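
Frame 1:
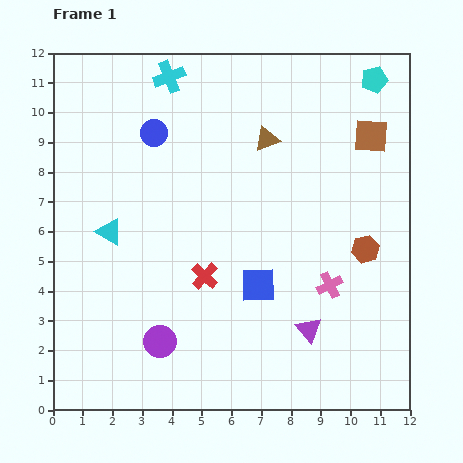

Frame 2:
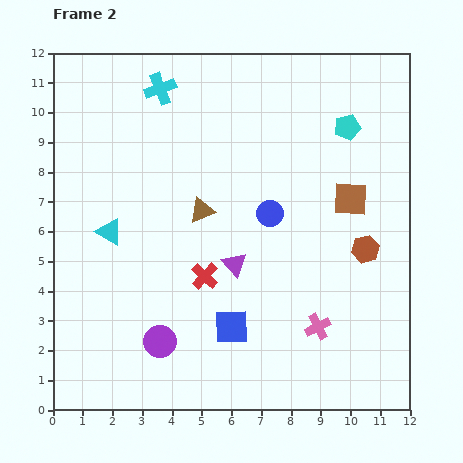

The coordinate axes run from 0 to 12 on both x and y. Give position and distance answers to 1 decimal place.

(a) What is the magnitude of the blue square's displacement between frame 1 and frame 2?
1.7

The blue square moved from (6.9, 4.2) to (6.0, 2.8), a distance of √(0.9² + 1.4²) ≈ 1.7.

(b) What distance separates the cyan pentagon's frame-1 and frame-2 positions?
1.8

The cyan pentagon moved from (10.8, 11.1) to (9.9, 9.5), a distance of √(0.9² + 1.6²) ≈ 1.8.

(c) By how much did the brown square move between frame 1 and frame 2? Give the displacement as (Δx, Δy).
(-0.7, -2.1)

The brown square was at (10.7, 9.2) in frame 1 and (10.0, 7.1) in frame 2.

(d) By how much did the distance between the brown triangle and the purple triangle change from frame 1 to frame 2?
-4.5

Distance in frame 1: 6.6. Distance in frame 2: 2.1.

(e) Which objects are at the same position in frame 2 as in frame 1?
the cyan triangle, the purple circle, the brown hexagon, the red cross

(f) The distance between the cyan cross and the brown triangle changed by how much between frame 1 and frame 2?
+0.4

Distance in frame 1: 3.9. Distance in frame 2: 4.3.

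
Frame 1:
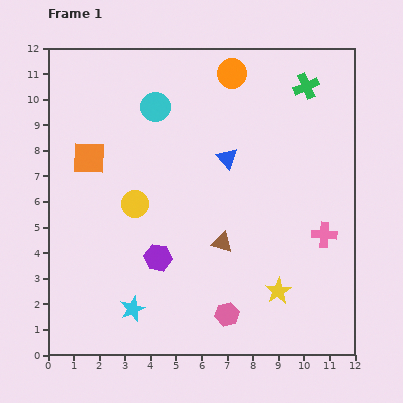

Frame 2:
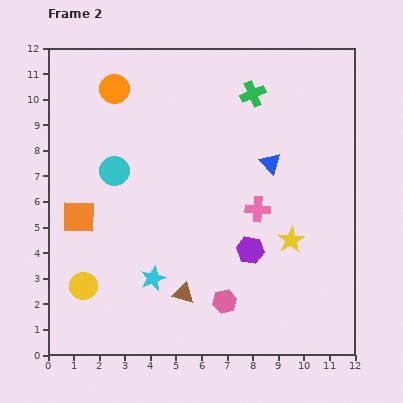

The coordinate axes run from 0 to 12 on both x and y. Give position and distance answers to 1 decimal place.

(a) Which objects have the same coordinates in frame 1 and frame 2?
none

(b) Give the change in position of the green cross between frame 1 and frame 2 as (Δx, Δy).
(-2.1, -0.3)

The green cross was at (10.1, 10.5) in frame 1 and (8.0, 10.2) in frame 2.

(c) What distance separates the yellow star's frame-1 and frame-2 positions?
2.1

The yellow star moved from (9.0, 2.5) to (9.5, 4.5), a distance of √(0.5² + 2.0²) ≈ 2.1.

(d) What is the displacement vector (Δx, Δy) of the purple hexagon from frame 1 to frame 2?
(3.6, 0.3)

The purple hexagon was at (4.3, 3.8) in frame 1 and (7.9, 4.1) in frame 2.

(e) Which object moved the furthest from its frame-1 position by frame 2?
the orange circle

(moved 4.6; next 3.8)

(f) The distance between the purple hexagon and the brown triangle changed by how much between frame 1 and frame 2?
+0.5

Distance in frame 1: 2.6. Distance in frame 2: 3.1.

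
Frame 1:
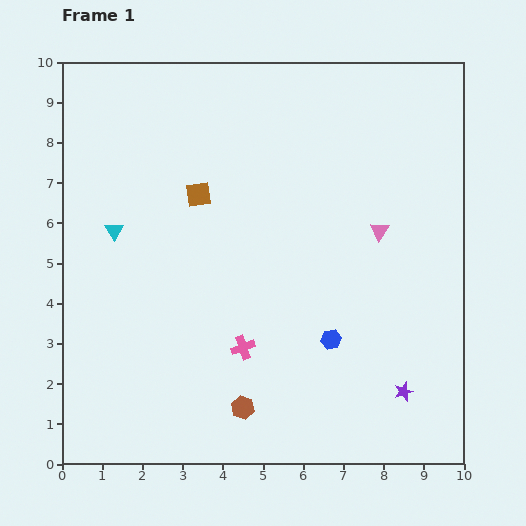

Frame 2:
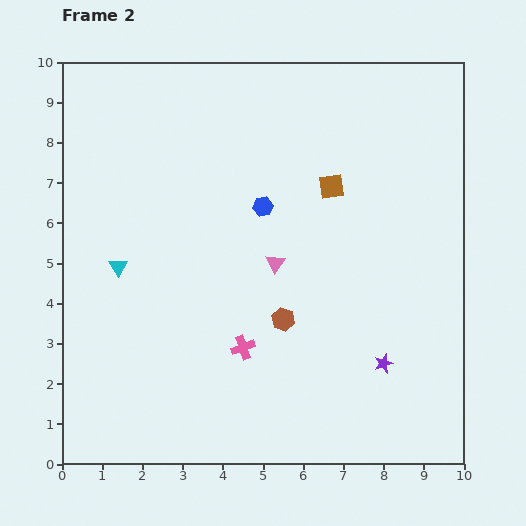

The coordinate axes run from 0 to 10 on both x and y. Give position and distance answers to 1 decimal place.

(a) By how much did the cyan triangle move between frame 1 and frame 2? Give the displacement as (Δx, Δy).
(0.1, -0.9)

The cyan triangle was at (1.3, 5.8) in frame 1 and (1.4, 4.9) in frame 2.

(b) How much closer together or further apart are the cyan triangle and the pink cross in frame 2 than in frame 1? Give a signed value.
-0.6

Distance in frame 1: 4.3. Distance in frame 2: 3.7.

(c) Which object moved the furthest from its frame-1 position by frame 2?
the blue hexagon

(moved 3.7; next 3.3)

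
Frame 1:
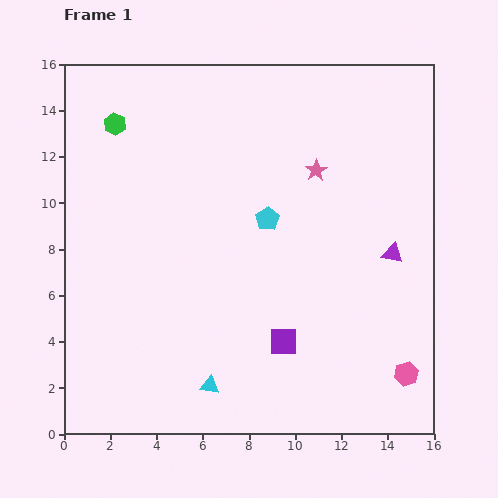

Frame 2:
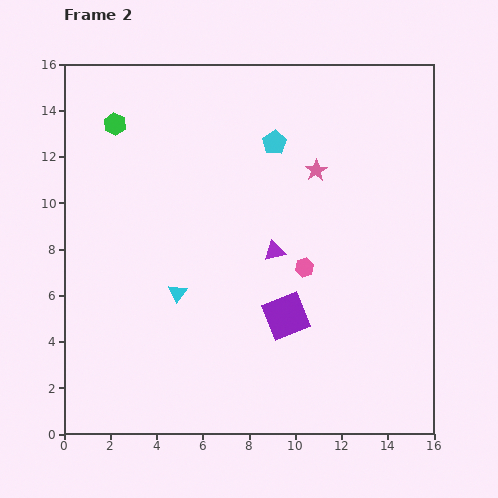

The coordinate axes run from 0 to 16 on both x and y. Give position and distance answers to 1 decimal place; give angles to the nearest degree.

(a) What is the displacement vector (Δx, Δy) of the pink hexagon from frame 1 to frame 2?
(-4.4, 4.6)

The pink hexagon was at (14.8, 2.6) in frame 1 and (10.4, 7.2) in frame 2.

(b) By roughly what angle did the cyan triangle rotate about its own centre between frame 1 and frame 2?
55° clockwise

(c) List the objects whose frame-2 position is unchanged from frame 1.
the green hexagon, the pink star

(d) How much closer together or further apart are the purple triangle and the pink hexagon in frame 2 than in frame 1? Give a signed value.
-3.7

Distance in frame 1: 5.2. Distance in frame 2: 1.5.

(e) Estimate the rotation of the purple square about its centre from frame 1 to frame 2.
22° counter-clockwise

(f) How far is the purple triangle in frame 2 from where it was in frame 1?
5.1

The purple triangle moved from (14.2, 7.8) to (9.1, 7.9), a distance of √(5.1² + 0.1²) ≈ 5.1.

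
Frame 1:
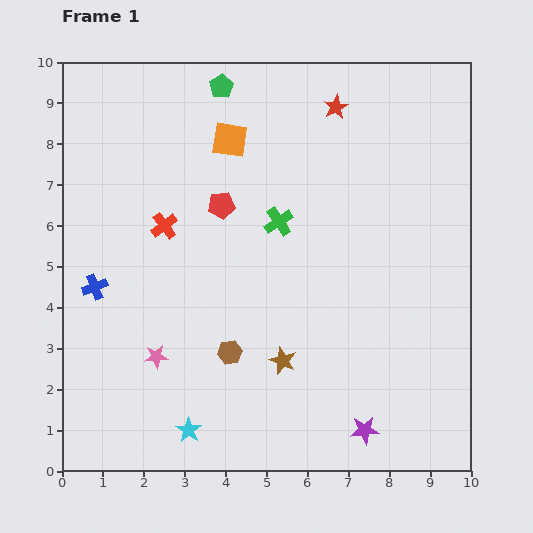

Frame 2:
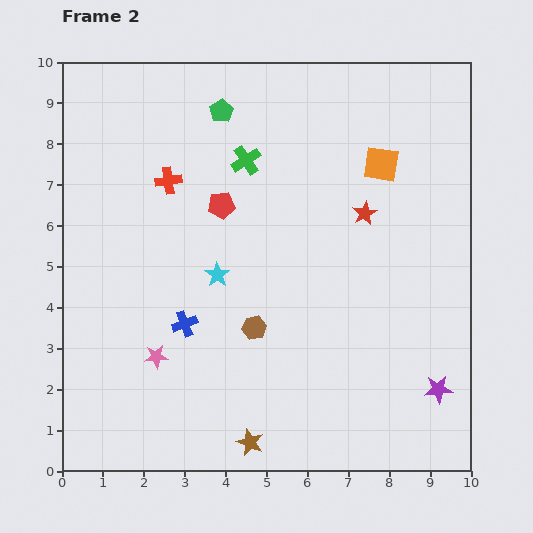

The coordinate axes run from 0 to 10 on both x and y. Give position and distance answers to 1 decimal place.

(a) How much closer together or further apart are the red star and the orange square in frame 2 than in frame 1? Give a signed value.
-1.4

Distance in frame 1: 2.7. Distance in frame 2: 1.3.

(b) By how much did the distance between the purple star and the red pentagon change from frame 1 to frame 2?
+0.5

Distance in frame 1: 6.5. Distance in frame 2: 7.0.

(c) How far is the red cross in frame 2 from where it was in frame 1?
1.1

The red cross moved from (2.5, 6.0) to (2.6, 7.1), a distance of √(0.1² + 1.1²) ≈ 1.1.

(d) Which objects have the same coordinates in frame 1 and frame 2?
the red pentagon, the pink star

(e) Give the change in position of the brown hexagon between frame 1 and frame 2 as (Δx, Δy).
(0.6, 0.6)

The brown hexagon was at (4.1, 2.9) in frame 1 and (4.7, 3.5) in frame 2.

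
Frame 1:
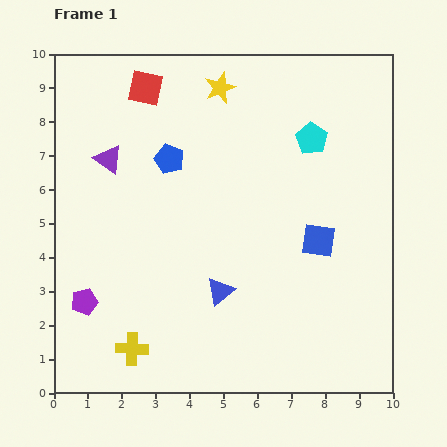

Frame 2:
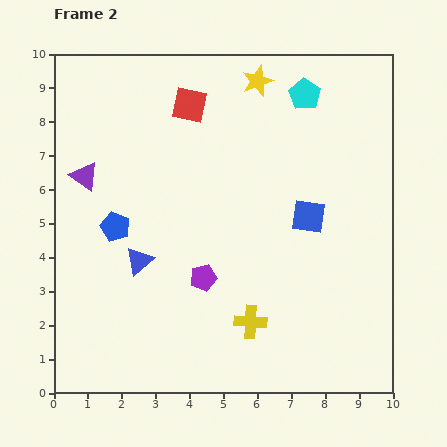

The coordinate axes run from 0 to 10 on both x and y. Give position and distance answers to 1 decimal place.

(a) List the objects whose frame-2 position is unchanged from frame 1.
none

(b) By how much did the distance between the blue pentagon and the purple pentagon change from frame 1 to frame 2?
-1.9

Distance in frame 1: 4.9. Distance in frame 2: 3.0.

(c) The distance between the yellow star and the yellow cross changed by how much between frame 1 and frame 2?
-1.0

Distance in frame 1: 8.1. Distance in frame 2: 7.1.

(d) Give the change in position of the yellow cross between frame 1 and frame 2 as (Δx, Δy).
(3.5, 0.8)

The yellow cross was at (2.3, 1.3) in frame 1 and (5.8, 2.1) in frame 2.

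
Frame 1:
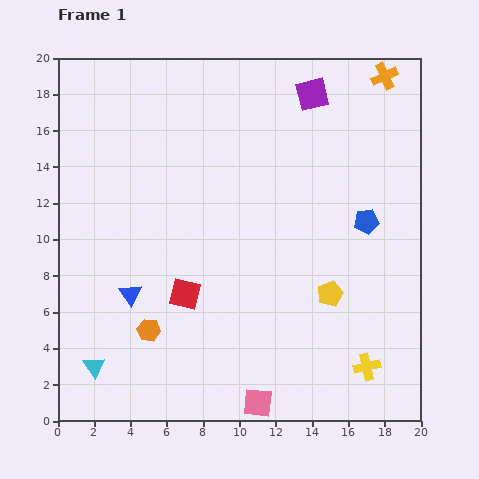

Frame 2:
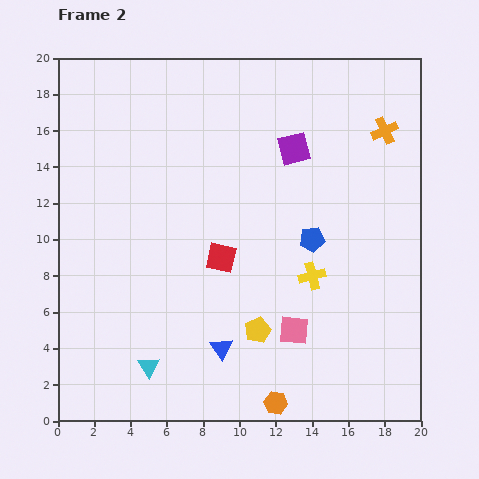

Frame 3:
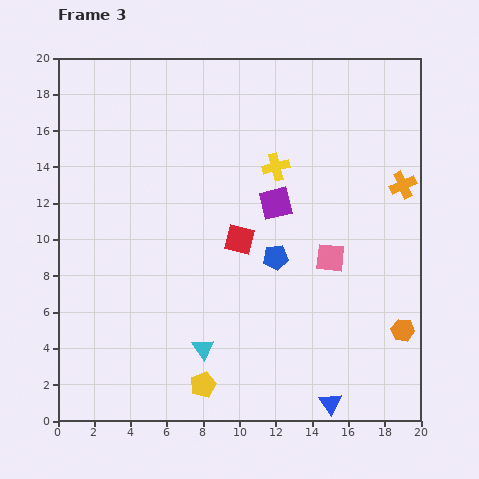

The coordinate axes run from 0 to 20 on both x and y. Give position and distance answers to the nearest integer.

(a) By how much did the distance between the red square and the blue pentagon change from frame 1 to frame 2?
-6

Distance in frame 1: 11. Distance in frame 2: 5.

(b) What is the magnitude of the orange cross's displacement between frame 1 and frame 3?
6

The orange cross moved from (18, 19) to (19, 13), a distance of √(1² + 6²) ≈ 6.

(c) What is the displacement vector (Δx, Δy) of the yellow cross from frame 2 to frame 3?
(-2, 6)

The yellow cross was at (14, 8) in frame 2 and (12, 14) in frame 3.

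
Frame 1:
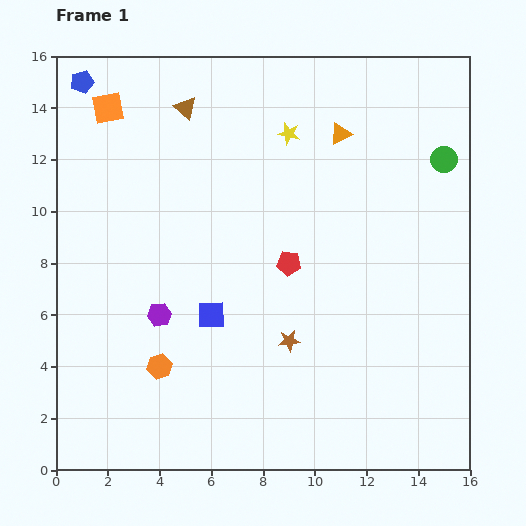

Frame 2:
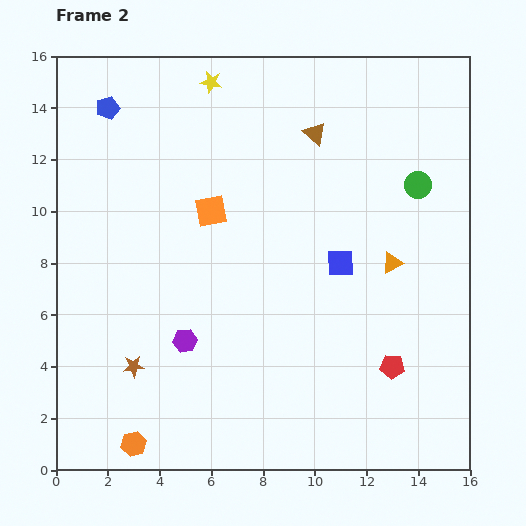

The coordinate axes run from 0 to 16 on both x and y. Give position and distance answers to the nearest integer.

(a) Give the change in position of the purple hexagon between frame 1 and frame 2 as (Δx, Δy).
(1, -1)

The purple hexagon was at (4, 6) in frame 1 and (5, 5) in frame 2.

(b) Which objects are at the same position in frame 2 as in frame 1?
none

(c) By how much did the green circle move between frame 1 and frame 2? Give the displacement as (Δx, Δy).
(-1, -1)

The green circle was at (15, 12) in frame 1 and (14, 11) in frame 2.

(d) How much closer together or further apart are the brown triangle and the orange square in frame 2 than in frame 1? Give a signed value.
+2

Distance in frame 1: 3. Distance in frame 2: 5.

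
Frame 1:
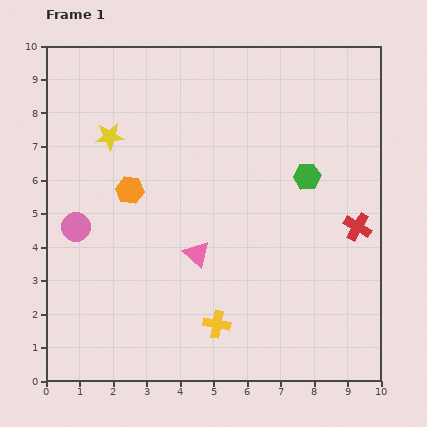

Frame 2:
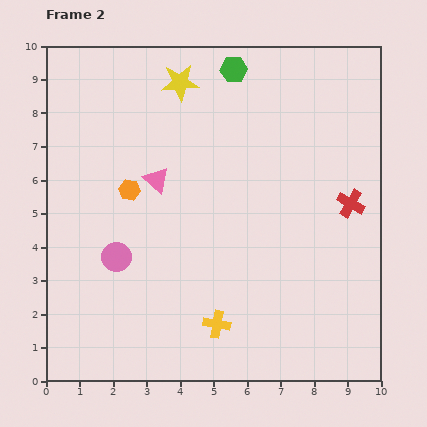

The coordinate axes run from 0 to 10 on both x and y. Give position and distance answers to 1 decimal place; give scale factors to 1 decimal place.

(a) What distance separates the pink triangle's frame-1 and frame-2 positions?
2.5

The pink triangle moved from (4.5, 3.8) to (3.3, 6.0), a distance of √(1.2² + 2.2²) ≈ 2.5.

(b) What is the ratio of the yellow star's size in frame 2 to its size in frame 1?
1.3×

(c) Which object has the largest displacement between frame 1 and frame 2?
the green hexagon

(moved 3.9; next 2.6)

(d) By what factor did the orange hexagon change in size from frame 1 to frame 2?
0.8×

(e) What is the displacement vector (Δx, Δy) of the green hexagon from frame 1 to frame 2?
(-2.2, 3.2)

The green hexagon was at (7.8, 6.1) in frame 1 and (5.6, 9.3) in frame 2.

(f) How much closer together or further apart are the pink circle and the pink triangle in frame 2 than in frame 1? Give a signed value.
-1.1

Distance in frame 1: 3.7. Distance in frame 2: 2.6.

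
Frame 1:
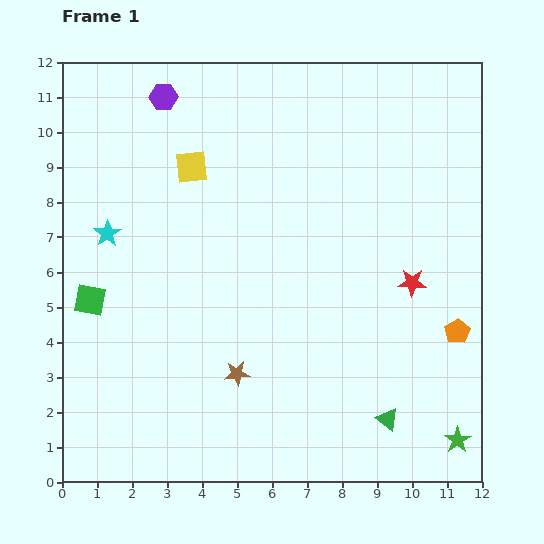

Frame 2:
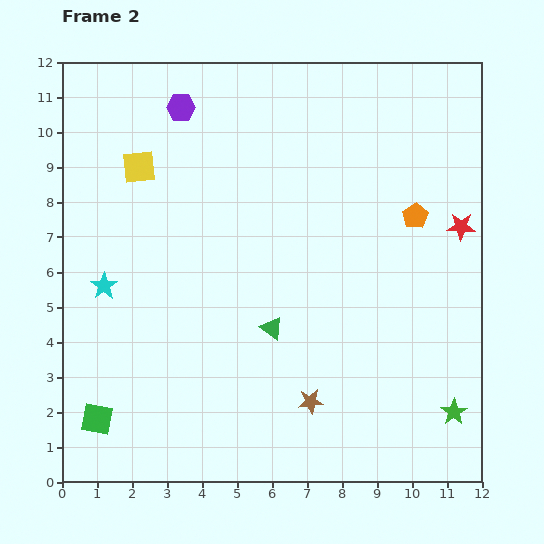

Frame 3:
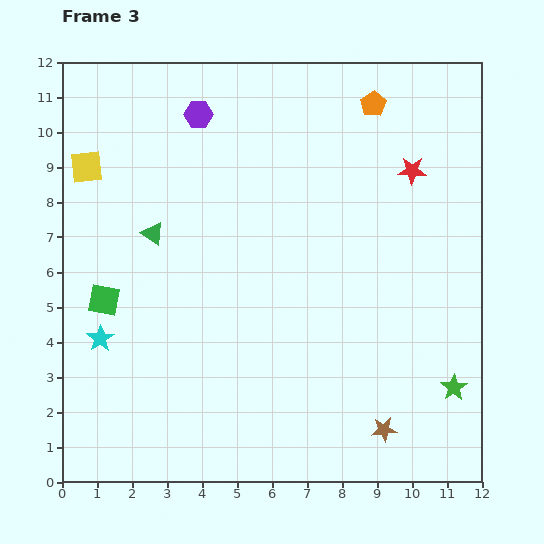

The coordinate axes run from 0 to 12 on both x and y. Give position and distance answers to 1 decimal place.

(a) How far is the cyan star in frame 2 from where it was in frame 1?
1.5

The cyan star moved from (1.3, 7.1) to (1.2, 5.6), a distance of √(0.1² + 1.5²) ≈ 1.5.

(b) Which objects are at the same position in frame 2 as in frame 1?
none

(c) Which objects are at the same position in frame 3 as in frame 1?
none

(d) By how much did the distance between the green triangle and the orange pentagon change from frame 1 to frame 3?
+4.1

Distance in frame 1: 3.2. Distance in frame 3: 7.3.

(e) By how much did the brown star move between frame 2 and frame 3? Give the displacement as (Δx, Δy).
(2.1, -0.8)

The brown star was at (7.1, 2.3) in frame 2 and (9.2, 1.5) in frame 3.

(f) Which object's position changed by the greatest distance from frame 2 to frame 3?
the green triangle

(moved 4.3; next 3.4)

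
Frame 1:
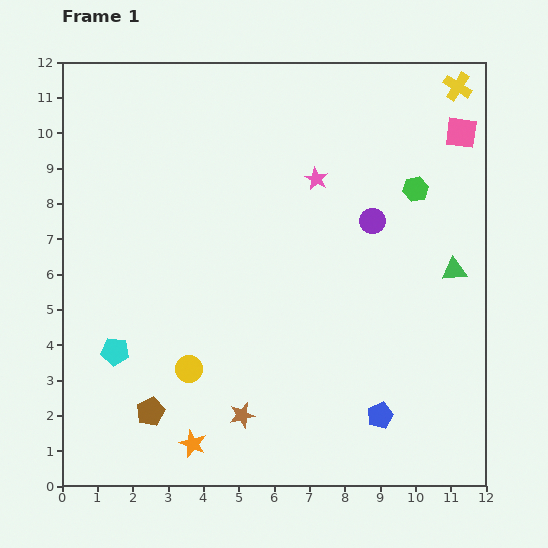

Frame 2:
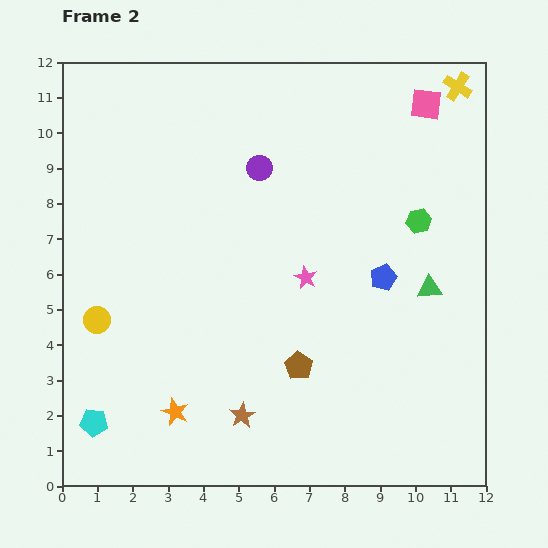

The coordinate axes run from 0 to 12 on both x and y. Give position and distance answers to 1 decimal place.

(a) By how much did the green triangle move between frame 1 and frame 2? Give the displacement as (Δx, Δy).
(-0.7, -0.5)

The green triangle was at (11.1, 6.1) in frame 1 and (10.4, 5.6) in frame 2.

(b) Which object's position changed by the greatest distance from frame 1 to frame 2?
the brown pentagon

(moved 4.4; next 3.9)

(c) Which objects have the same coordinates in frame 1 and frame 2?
the brown star, the yellow cross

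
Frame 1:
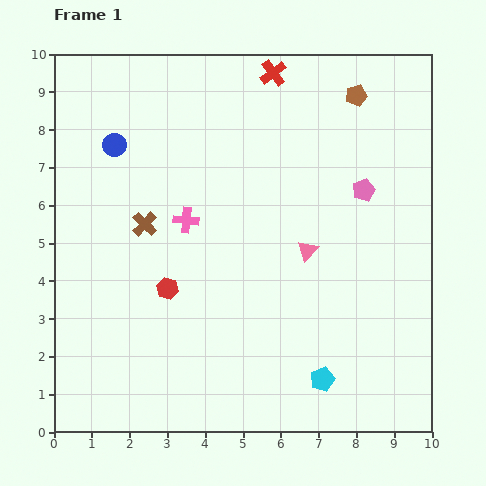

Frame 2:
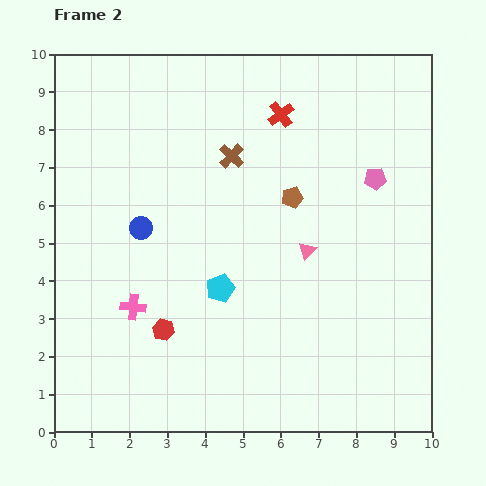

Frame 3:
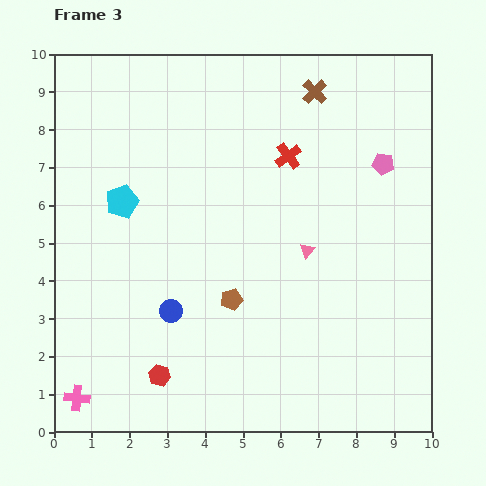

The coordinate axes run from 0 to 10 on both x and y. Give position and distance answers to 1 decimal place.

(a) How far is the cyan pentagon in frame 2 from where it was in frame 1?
3.6

The cyan pentagon moved from (7.1, 1.4) to (4.4, 3.8), a distance of √(2.7² + 2.4²) ≈ 3.6.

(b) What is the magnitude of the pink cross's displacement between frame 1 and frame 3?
5.5

The pink cross moved from (3.5, 5.6) to (0.6, 0.9), a distance of √(2.9² + 4.7²) ≈ 5.5.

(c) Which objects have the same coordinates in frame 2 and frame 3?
the pink triangle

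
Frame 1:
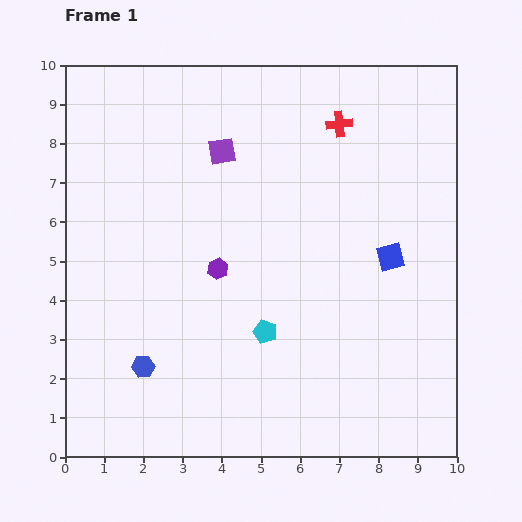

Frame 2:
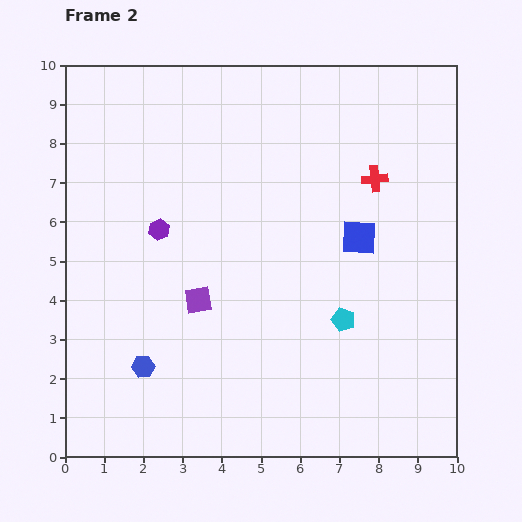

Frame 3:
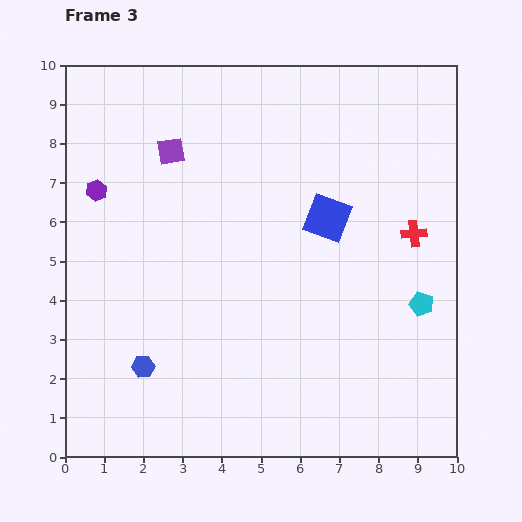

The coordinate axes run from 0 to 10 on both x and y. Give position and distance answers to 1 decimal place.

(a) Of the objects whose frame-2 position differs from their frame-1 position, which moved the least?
the blue square

(moved 0.9)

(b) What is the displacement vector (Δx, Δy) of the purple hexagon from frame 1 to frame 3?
(-3.1, 2.0)

The purple hexagon was at (3.9, 4.8) in frame 1 and (0.8, 6.8) in frame 3.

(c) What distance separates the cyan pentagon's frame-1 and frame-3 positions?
4.1

The cyan pentagon moved from (5.1, 3.2) to (9.1, 3.9), a distance of √(4.0² + 0.7²) ≈ 4.1.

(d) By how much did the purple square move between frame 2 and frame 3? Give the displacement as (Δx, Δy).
(-0.7, 3.8)

The purple square was at (3.4, 4.0) in frame 2 and (2.7, 7.8) in frame 3.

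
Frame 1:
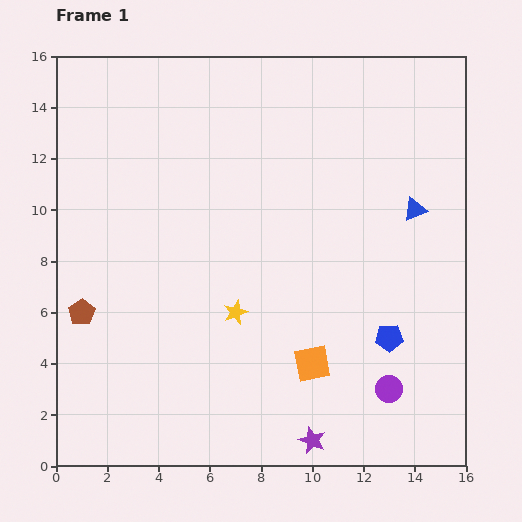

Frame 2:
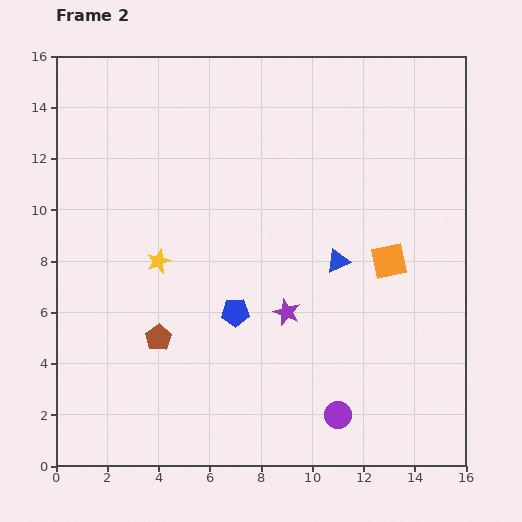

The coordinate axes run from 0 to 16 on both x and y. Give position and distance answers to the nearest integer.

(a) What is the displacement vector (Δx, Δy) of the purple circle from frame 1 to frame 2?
(-2, -1)

The purple circle was at (13, 3) in frame 1 and (11, 2) in frame 2.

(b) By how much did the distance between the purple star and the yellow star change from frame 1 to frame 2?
-1

Distance in frame 1: 6. Distance in frame 2: 5.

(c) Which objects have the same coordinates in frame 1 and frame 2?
none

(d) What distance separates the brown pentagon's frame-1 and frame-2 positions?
3

The brown pentagon moved from (1, 6) to (4, 5), a distance of √(3² + 1²) ≈ 3.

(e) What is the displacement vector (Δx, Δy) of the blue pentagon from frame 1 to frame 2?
(-6, 1)

The blue pentagon was at (13, 5) in frame 1 and (7, 6) in frame 2.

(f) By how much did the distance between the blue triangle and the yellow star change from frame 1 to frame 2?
-1

Distance in frame 1: 8. Distance in frame 2: 7.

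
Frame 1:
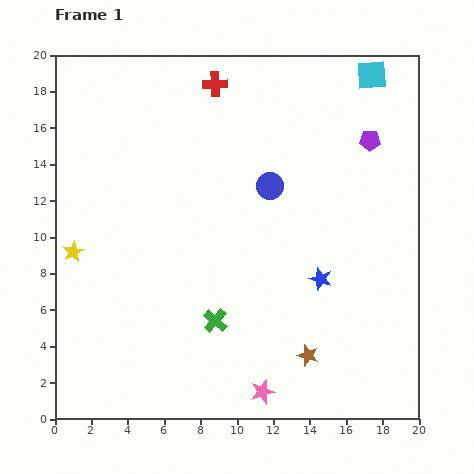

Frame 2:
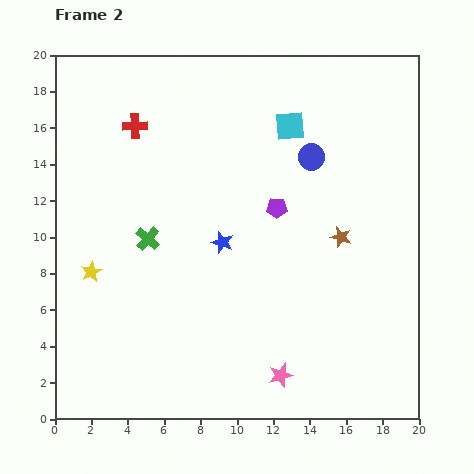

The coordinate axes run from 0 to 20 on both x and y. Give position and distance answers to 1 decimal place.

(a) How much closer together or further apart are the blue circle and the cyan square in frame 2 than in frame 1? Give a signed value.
-6.2

Distance in frame 1: 8.3. Distance in frame 2: 2.1.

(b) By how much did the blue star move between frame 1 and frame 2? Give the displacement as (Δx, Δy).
(-5.4, 2.0)

The blue star was at (14.6, 7.7) in frame 1 and (9.2, 9.7) in frame 2.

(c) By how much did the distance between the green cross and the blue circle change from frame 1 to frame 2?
+2.1

Distance in frame 1: 8.0. Distance in frame 2: 10.1.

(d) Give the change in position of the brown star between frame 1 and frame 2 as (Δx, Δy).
(1.8, 6.5)

The brown star was at (13.9, 3.5) in frame 1 and (15.7, 10.0) in frame 2.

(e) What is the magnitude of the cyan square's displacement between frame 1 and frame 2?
5.3

The cyan square moved from (17.4, 18.9) to (12.9, 16.1), a distance of √(4.5² + 2.8²) ≈ 5.3.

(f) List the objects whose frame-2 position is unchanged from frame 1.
none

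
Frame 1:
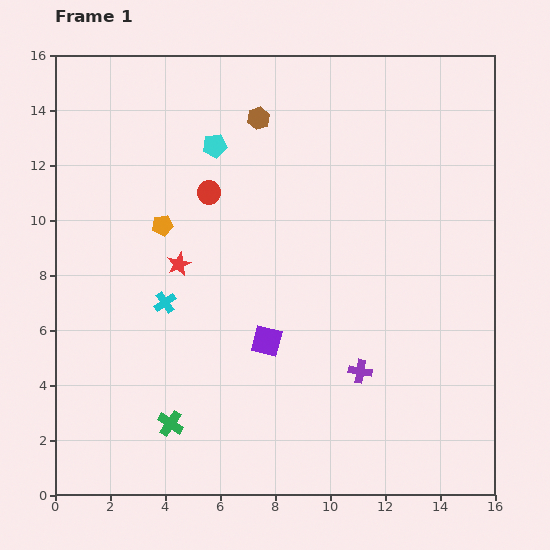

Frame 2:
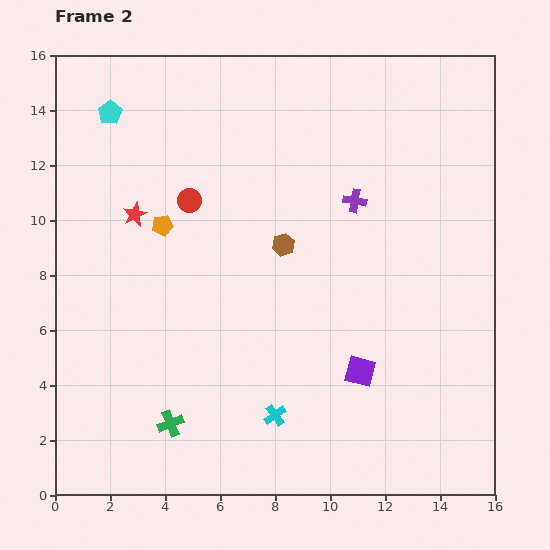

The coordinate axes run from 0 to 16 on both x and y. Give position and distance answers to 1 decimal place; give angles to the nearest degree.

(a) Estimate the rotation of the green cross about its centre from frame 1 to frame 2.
34° clockwise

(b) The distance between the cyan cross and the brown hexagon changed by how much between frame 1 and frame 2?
-1.3

Distance in frame 1: 7.5. Distance in frame 2: 6.2.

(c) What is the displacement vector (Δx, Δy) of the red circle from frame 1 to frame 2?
(-0.7, -0.3)

The red circle was at (5.6, 11.0) in frame 1 and (4.9, 10.7) in frame 2.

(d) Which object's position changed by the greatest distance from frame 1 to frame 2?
the purple cross

(moved 6.2; next 5.7)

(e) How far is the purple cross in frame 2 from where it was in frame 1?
6.2

The purple cross moved from (11.1, 4.5) to (10.9, 10.7), a distance of √(0.2² + 6.2²) ≈ 6.2.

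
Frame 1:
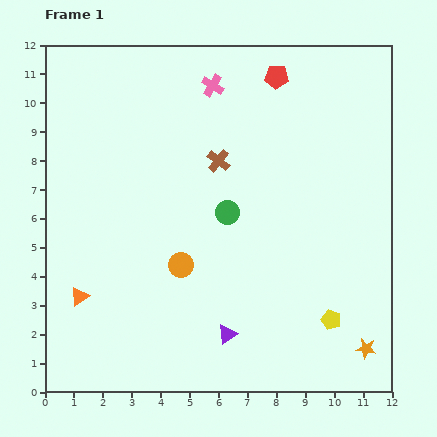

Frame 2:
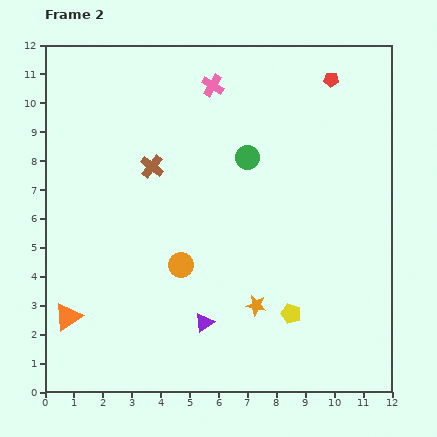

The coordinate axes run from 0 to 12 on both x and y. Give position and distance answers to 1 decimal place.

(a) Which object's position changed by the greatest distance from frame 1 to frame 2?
the orange star

(moved 4.1; next 2.3)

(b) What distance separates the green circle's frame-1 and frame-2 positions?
2.0

The green circle moved from (6.3, 6.2) to (7.0, 8.1), a distance of √(0.7² + 1.9²) ≈ 2.0.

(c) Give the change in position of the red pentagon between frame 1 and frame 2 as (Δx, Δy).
(1.9, -0.1)

The red pentagon was at (8.0, 10.9) in frame 1 and (9.9, 10.8) in frame 2.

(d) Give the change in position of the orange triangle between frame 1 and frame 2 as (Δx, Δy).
(-0.4, -0.7)

The orange triangle was at (1.2, 3.3) in frame 1 and (0.8, 2.6) in frame 2.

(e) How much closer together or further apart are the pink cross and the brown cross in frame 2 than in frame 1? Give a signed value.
+0.9

Distance in frame 1: 2.6. Distance in frame 2: 3.5.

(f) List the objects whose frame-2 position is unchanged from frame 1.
the orange circle, the pink cross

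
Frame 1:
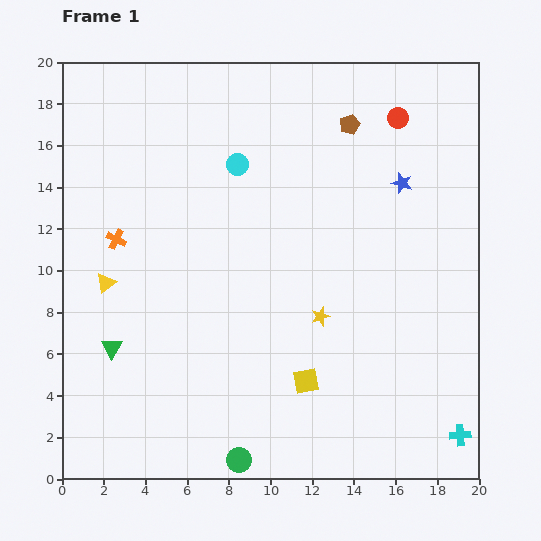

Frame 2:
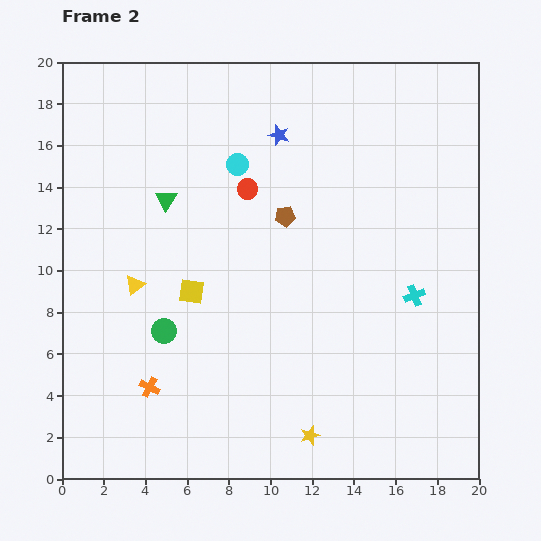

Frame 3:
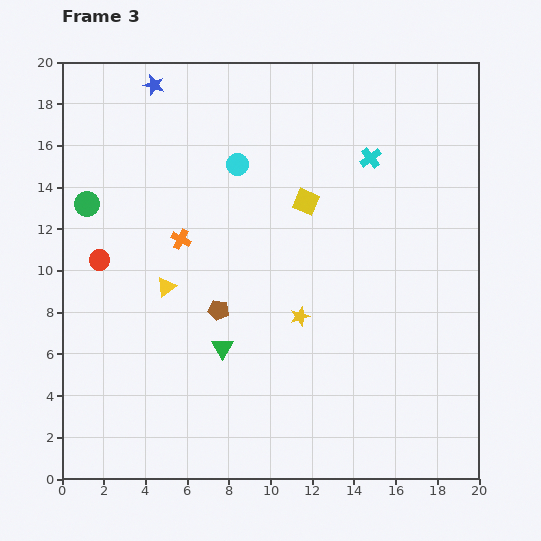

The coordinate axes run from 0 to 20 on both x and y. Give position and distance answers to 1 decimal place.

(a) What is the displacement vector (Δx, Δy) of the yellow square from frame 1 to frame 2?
(-5.5, 4.3)

The yellow square was at (11.7, 4.7) in frame 1 and (6.2, 9.0) in frame 2.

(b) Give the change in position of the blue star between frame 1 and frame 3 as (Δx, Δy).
(-11.9, 4.7)

The blue star was at (16.3, 14.2) in frame 1 and (4.4, 18.9) in frame 3.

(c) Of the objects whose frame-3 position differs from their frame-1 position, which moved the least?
the yellow star

(moved 1.0)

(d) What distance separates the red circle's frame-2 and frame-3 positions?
7.9

The red circle moved from (8.9, 13.9) to (1.8, 10.5), a distance of √(7.1² + 3.4²) ≈ 7.9.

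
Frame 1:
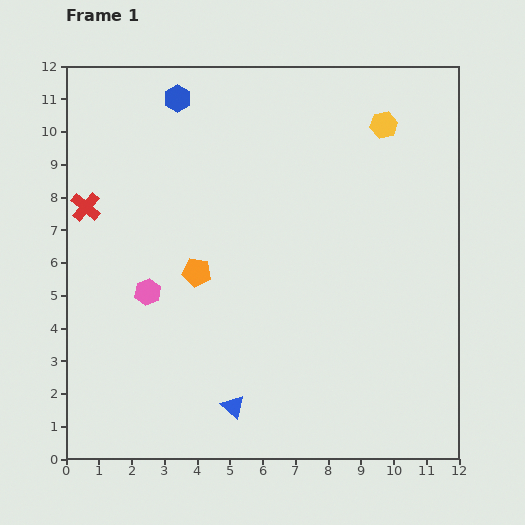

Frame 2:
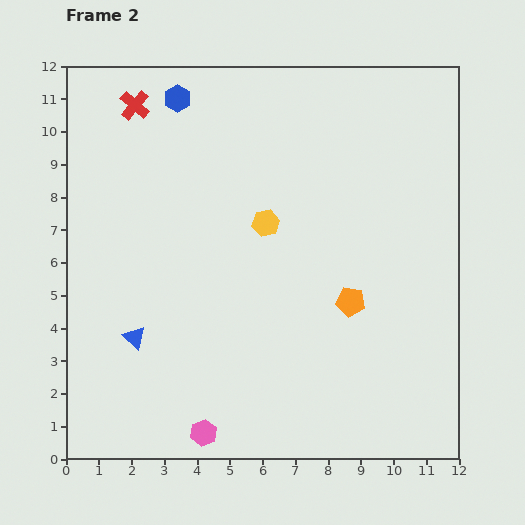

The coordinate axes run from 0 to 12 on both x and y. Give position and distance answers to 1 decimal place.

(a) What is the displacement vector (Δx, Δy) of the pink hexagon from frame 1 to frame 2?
(1.7, -4.3)

The pink hexagon was at (2.5, 5.1) in frame 1 and (4.2, 0.8) in frame 2.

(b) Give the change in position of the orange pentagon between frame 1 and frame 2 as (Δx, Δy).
(4.7, -0.9)

The orange pentagon was at (4.0, 5.7) in frame 1 and (8.7, 4.8) in frame 2.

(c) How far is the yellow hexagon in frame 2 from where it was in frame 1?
4.7

The yellow hexagon moved from (9.7, 10.2) to (6.1, 7.2), a distance of √(3.6² + 3.0²) ≈ 4.7.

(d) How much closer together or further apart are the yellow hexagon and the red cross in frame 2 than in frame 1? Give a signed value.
-4.0

Distance in frame 1: 9.4. Distance in frame 2: 5.4.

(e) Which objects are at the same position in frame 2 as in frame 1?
the blue hexagon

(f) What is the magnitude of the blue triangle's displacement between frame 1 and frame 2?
3.7

The blue triangle moved from (5.1, 1.6) to (2.1, 3.7), a distance of √(3.0² + 2.1²) ≈ 3.7.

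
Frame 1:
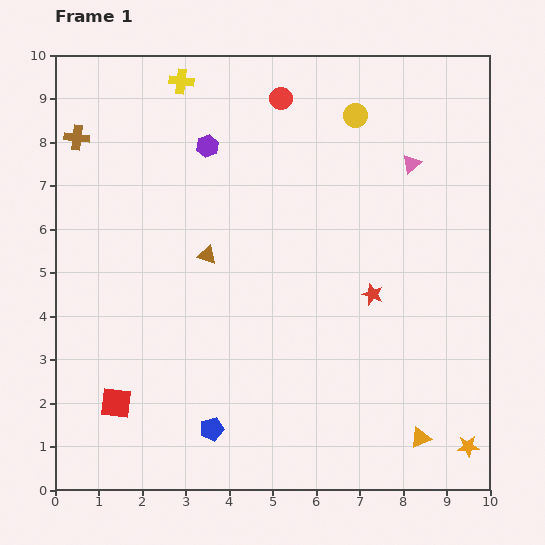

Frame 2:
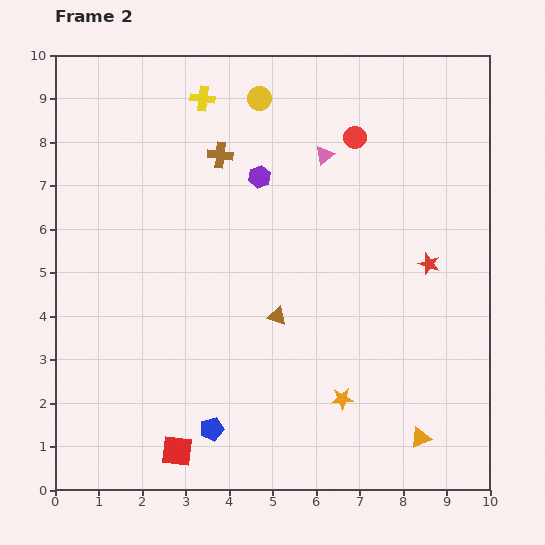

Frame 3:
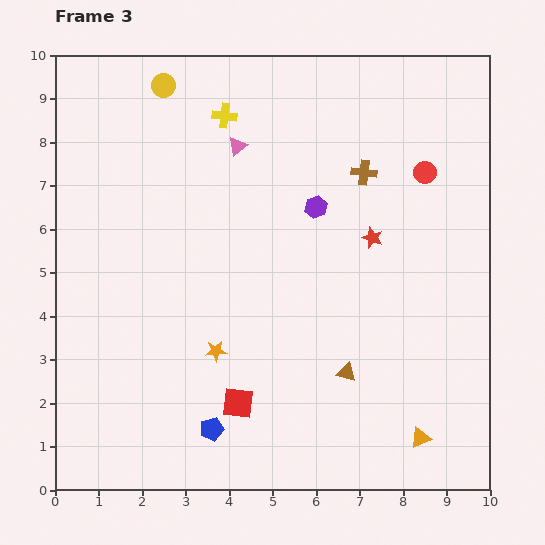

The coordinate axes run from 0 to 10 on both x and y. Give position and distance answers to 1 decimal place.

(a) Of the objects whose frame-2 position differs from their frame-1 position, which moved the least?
the yellow cross

(moved 0.6)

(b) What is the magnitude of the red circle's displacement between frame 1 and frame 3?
3.7

The red circle moved from (5.2, 9.0) to (8.5, 7.3), a distance of √(3.3² + 1.7²) ≈ 3.7.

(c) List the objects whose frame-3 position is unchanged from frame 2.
the orange triangle, the blue pentagon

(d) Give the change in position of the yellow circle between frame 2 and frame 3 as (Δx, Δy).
(-2.2, 0.3)

The yellow circle was at (4.7, 9.0) in frame 2 and (2.5, 9.3) in frame 3.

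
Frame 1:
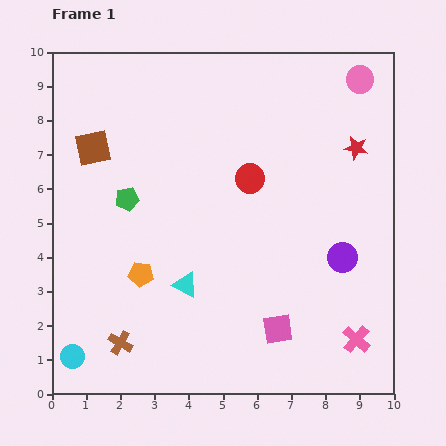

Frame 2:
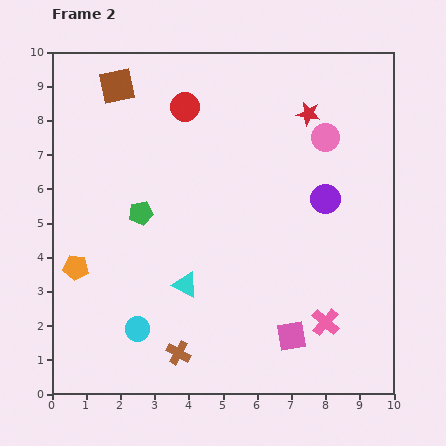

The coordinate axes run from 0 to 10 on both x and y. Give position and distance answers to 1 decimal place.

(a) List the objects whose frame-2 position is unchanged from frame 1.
the cyan triangle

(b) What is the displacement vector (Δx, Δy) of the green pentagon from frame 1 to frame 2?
(0.4, -0.4)

The green pentagon was at (2.2, 5.7) in frame 1 and (2.6, 5.3) in frame 2.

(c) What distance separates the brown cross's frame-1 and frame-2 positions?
1.7

The brown cross moved from (2.0, 1.5) to (3.7, 1.2), a distance of √(1.7² + 0.3²) ≈ 1.7.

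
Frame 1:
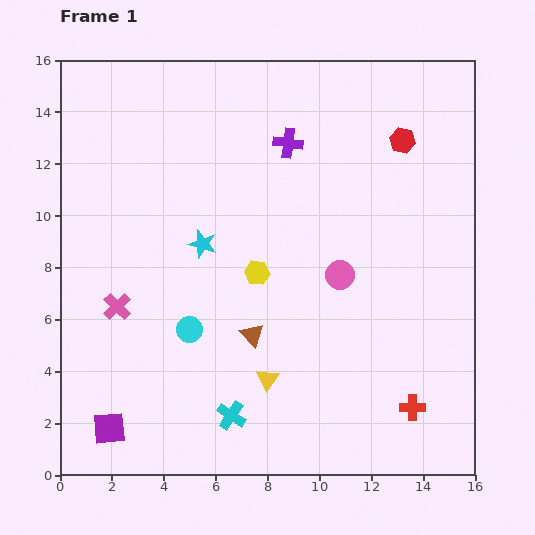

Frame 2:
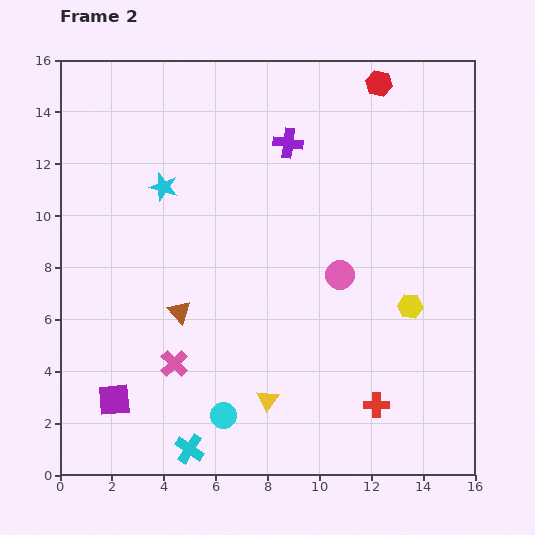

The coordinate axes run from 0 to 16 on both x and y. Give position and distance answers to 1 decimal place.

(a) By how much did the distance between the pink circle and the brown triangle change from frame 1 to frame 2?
+2.3

Distance in frame 1: 4.1. Distance in frame 2: 6.4.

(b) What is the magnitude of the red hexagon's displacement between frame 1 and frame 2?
2.4

The red hexagon moved from (13.2, 12.9) to (12.3, 15.1), a distance of √(0.9² + 2.2²) ≈ 2.4.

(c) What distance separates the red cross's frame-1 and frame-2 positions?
1.4

The red cross moved from (13.6, 2.6) to (12.2, 2.7), a distance of √(1.4² + 0.1²) ≈ 1.4.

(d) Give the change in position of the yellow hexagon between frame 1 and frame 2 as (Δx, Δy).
(5.9, -1.3)

The yellow hexagon was at (7.6, 7.8) in frame 1 and (13.5, 6.5) in frame 2.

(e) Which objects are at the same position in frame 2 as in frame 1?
the purple cross, the pink circle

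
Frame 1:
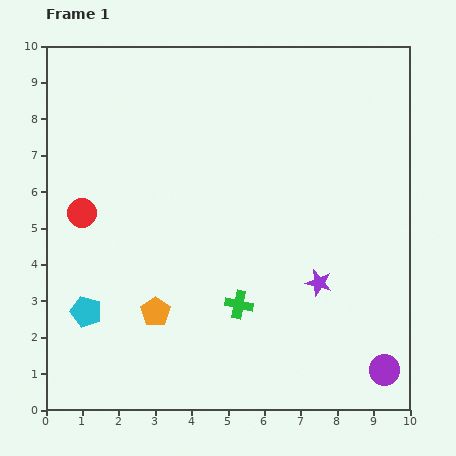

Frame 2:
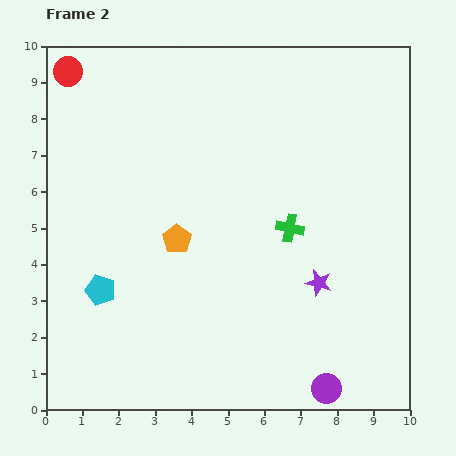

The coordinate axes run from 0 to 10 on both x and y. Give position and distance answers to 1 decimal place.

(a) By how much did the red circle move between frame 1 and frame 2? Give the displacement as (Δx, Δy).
(-0.4, 3.9)

The red circle was at (1.0, 5.4) in frame 1 and (0.6, 9.3) in frame 2.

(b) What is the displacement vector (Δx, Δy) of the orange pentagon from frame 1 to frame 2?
(0.6, 2.0)

The orange pentagon was at (3.0, 2.7) in frame 1 and (3.6, 4.7) in frame 2.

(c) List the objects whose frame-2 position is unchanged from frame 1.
the purple star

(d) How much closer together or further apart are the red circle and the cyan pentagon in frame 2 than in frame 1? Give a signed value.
+3.4

Distance in frame 1: 2.7. Distance in frame 2: 6.1.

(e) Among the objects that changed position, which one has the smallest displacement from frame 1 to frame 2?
the cyan pentagon

(moved 0.7)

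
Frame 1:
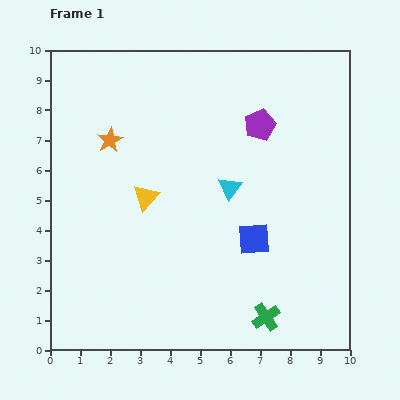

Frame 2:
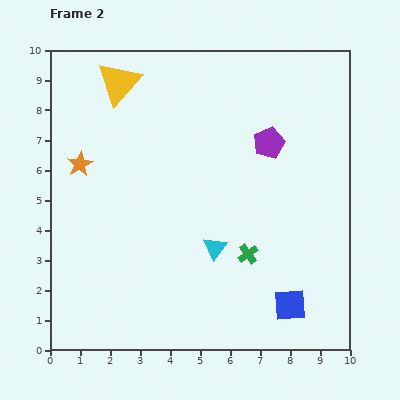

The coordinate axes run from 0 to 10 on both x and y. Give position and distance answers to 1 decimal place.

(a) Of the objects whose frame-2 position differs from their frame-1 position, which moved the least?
the purple pentagon

(moved 0.7)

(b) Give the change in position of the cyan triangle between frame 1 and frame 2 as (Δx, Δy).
(-0.5, -2.0)

The cyan triangle was at (6.0, 5.4) in frame 1 and (5.5, 3.4) in frame 2.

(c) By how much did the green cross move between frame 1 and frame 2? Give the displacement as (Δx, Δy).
(-0.6, 2.1)

The green cross was at (7.2, 1.1) in frame 1 and (6.6, 3.2) in frame 2.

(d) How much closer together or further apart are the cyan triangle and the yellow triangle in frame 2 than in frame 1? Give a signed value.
+3.6

Distance in frame 1: 2.8. Distance in frame 2: 6.4.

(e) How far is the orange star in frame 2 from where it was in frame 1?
1.3

The orange star moved from (2.0, 7.0) to (1.0, 6.2), a distance of √(1.0² + 0.8²) ≈ 1.3.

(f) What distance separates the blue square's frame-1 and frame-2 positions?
2.5

The blue square moved from (6.8, 3.7) to (8.0, 1.5), a distance of √(1.2² + 2.2²) ≈ 2.5.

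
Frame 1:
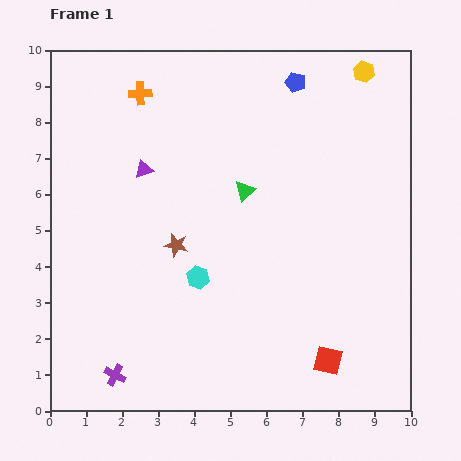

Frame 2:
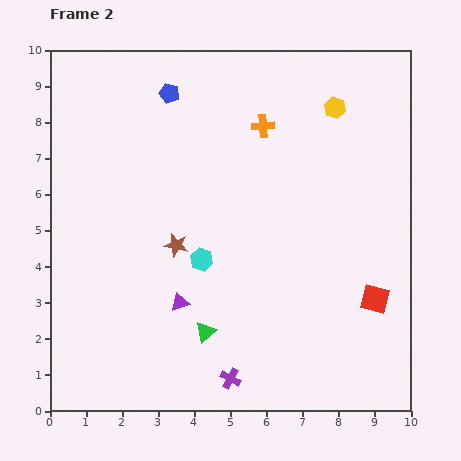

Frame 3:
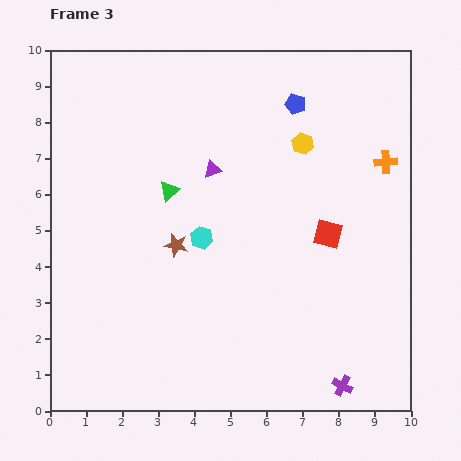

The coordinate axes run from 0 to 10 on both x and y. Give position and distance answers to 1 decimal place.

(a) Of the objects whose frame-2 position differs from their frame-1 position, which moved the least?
the cyan hexagon

(moved 0.5)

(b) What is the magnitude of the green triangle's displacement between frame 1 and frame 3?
2.1

The green triangle moved from (5.4, 6.1) to (3.3, 6.1), a distance of √(2.1² + 0.0²) ≈ 2.1.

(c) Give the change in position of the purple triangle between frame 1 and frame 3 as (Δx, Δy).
(1.9, 0.0)

The purple triangle was at (2.6, 6.7) in frame 1 and (4.5, 6.7) in frame 3.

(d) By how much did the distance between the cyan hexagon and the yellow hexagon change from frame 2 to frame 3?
-1.8

Distance in frame 2: 5.6. Distance in frame 3: 3.8.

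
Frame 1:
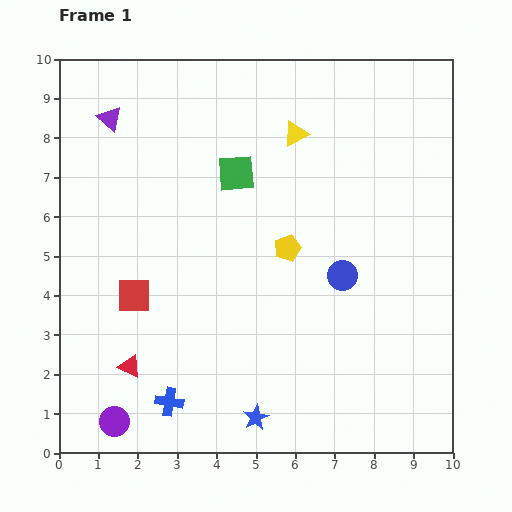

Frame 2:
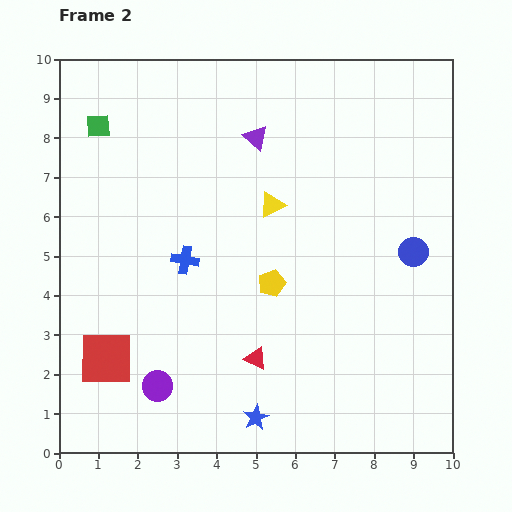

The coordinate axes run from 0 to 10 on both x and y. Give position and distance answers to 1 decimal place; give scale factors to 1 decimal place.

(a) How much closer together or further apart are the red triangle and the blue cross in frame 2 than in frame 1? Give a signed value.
+1.8

Distance in frame 1: 1.3. Distance in frame 2: 3.1.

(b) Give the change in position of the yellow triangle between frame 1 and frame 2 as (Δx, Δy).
(-0.6, -1.8)

The yellow triangle was at (6.0, 8.1) in frame 1 and (5.4, 6.3) in frame 2.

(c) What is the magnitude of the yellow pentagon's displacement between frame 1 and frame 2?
1.0

The yellow pentagon moved from (5.8, 5.2) to (5.4, 4.3), a distance of √(0.4² + 0.9²) ≈ 1.0.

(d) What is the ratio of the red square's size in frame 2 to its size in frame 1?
1.6×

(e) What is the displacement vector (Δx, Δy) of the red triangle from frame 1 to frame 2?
(3.2, 0.2)

The red triangle was at (1.8, 2.2) in frame 1 and (5.0, 2.4) in frame 2.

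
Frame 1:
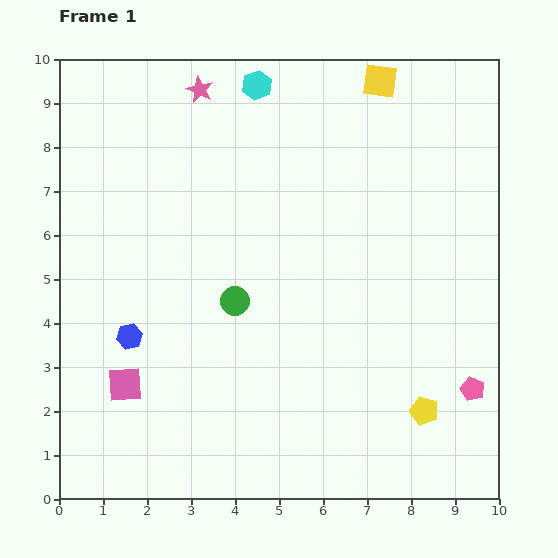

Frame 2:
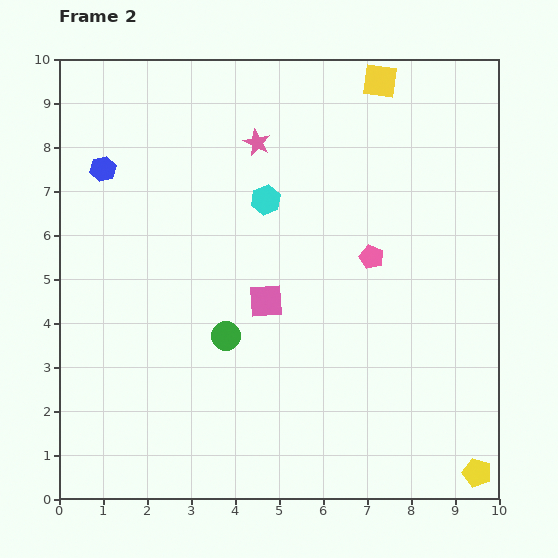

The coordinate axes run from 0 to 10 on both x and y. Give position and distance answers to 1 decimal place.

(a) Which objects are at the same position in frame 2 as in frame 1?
the yellow square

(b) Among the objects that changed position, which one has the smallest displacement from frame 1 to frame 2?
the green circle

(moved 0.8)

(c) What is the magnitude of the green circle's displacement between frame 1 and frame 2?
0.8

The green circle moved from (4.0, 4.5) to (3.8, 3.7), a distance of √(0.2² + 0.8²) ≈ 0.8.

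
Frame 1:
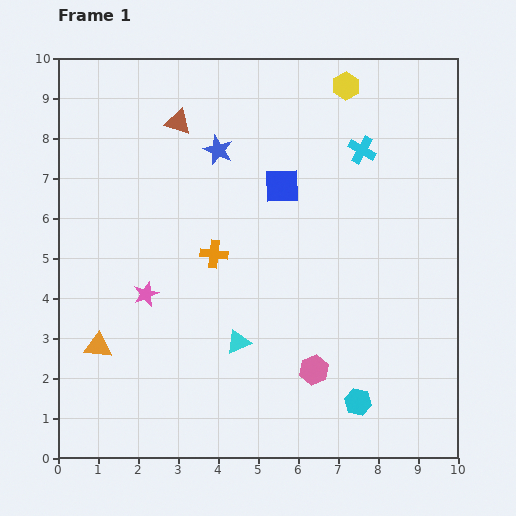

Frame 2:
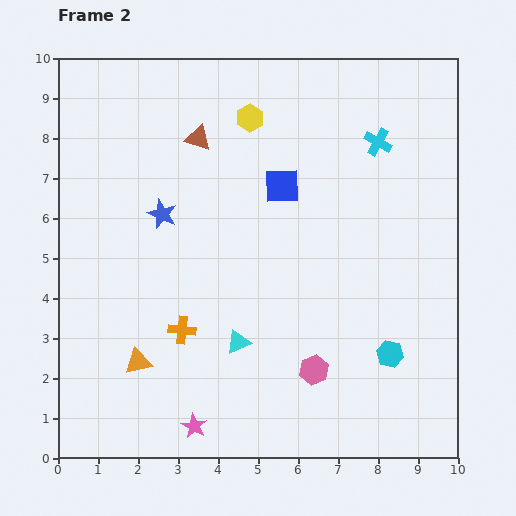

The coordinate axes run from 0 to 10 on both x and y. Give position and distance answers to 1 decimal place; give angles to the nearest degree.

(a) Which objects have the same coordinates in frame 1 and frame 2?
the blue square, the pink hexagon, the cyan triangle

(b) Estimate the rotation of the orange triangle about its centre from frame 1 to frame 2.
17° counter-clockwise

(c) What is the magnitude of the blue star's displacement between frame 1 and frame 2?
2.1

The blue star moved from (4.0, 7.7) to (2.6, 6.1), a distance of √(1.4² + 1.6²) ≈ 2.1.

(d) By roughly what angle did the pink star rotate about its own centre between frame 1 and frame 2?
22° counter-clockwise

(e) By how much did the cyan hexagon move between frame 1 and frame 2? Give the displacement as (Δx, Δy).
(0.8, 1.2)

The cyan hexagon was at (7.5, 1.4) in frame 1 and (8.3, 2.6) in frame 2.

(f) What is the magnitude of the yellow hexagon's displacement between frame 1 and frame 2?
2.5

The yellow hexagon moved from (7.2, 9.3) to (4.8, 8.5), a distance of √(2.4² + 0.8²) ≈ 2.5.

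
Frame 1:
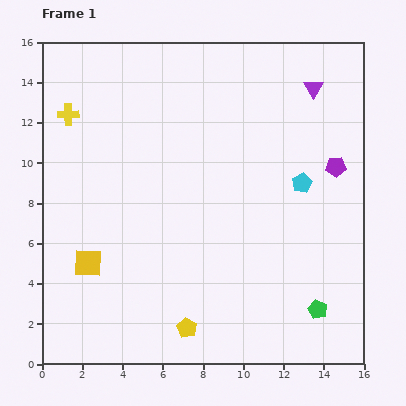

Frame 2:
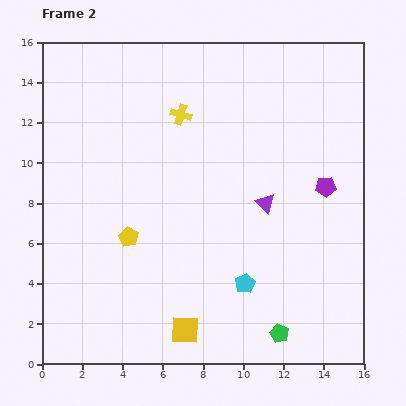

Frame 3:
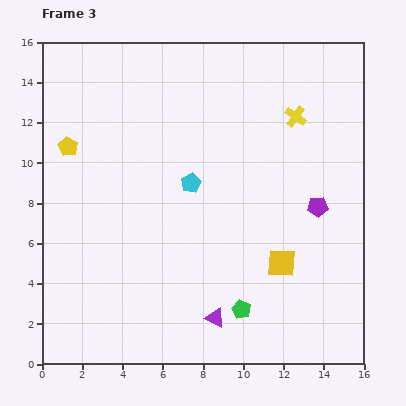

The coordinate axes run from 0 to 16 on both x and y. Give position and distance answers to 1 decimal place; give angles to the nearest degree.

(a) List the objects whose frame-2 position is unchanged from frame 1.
none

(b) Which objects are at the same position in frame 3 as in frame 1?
none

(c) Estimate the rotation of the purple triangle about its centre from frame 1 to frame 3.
34° counter-clockwise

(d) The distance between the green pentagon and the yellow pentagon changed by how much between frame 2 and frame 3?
+2.9

Distance in frame 2: 8.9. Distance in frame 3: 11.8.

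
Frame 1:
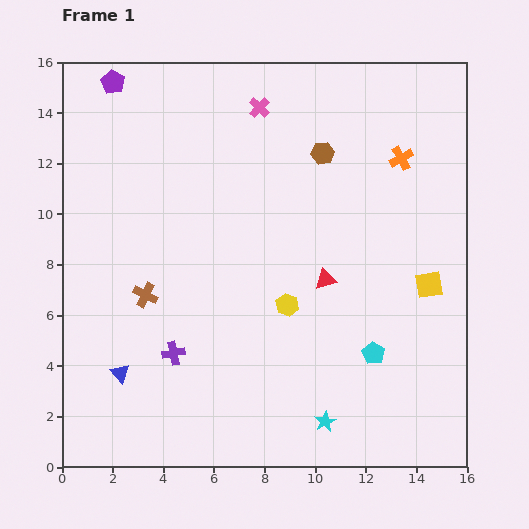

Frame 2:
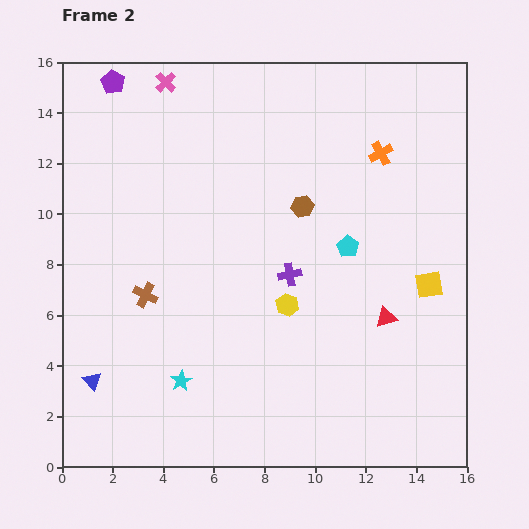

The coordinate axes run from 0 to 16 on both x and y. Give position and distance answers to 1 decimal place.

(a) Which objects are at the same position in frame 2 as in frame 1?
the yellow square, the purple pentagon, the yellow hexagon, the brown cross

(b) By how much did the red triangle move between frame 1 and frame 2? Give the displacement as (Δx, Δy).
(2.4, -1.5)

The red triangle was at (10.4, 7.4) in frame 1 and (12.8, 5.9) in frame 2.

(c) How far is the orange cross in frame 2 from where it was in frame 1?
0.8

The orange cross moved from (13.4, 12.2) to (12.6, 12.4), a distance of √(0.8² + 0.2²) ≈ 0.8.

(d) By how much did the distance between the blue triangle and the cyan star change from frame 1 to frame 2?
-4.8

Distance in frame 1: 8.3. Distance in frame 2: 3.5.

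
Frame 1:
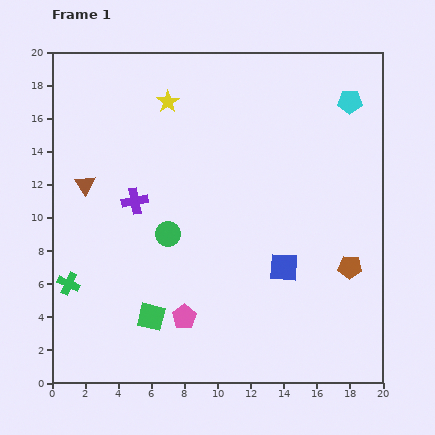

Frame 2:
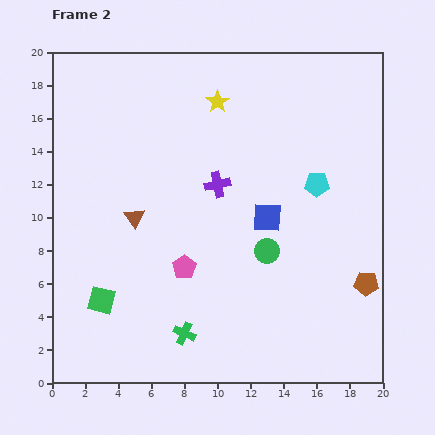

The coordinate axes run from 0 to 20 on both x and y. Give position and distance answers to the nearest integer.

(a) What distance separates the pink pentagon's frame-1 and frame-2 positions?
3

The pink pentagon moved from (8, 4) to (8, 7), a distance of √(0² + 3²) ≈ 3.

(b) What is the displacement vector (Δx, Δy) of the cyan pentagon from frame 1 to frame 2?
(-2, -5)

The cyan pentagon was at (18, 17) in frame 1 and (16, 12) in frame 2.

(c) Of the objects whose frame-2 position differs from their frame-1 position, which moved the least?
the brown pentagon

(moved 1)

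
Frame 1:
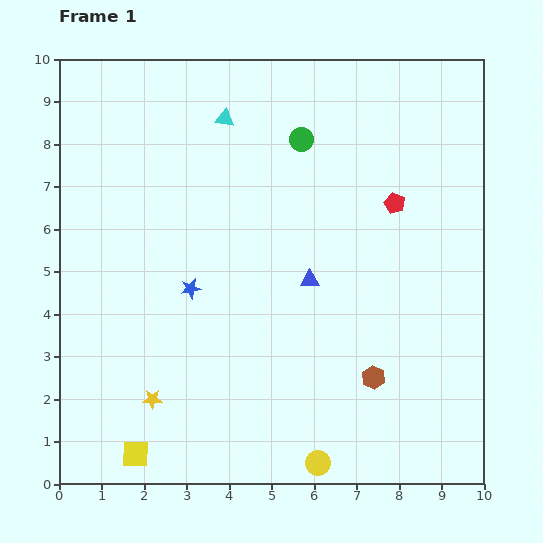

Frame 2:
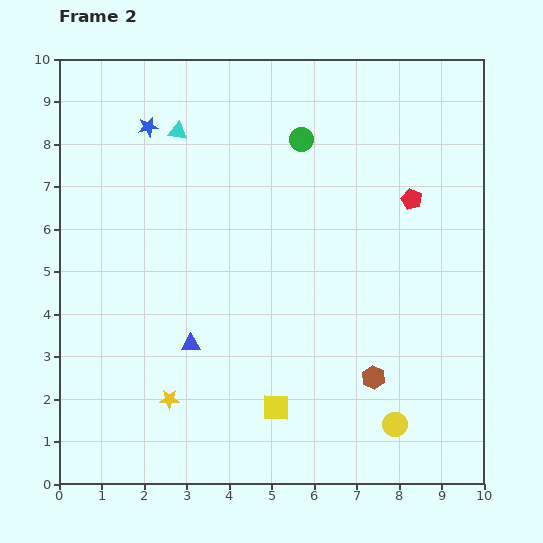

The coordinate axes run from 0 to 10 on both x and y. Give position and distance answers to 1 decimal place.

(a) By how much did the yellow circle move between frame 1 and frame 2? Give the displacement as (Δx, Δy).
(1.8, 0.9)

The yellow circle was at (6.1, 0.5) in frame 1 and (7.9, 1.4) in frame 2.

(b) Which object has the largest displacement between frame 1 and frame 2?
the blue star

(moved 3.9; next 3.5)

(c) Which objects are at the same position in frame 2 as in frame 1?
the green circle, the brown hexagon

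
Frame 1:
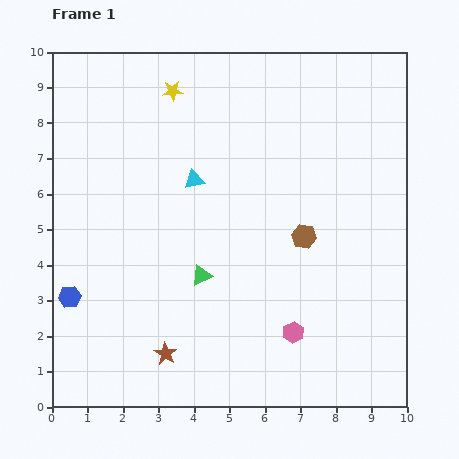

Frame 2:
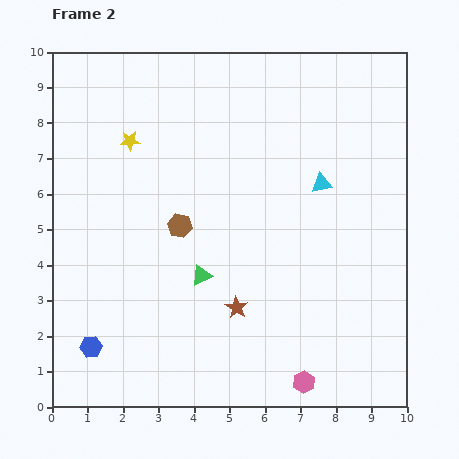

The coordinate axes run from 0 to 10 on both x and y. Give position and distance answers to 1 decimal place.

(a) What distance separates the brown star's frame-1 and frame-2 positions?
2.4

The brown star moved from (3.2, 1.5) to (5.2, 2.8), a distance of √(2.0² + 1.3²) ≈ 2.4.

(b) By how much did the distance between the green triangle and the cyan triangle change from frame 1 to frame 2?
+1.6

Distance in frame 1: 2.7. Distance in frame 2: 4.3.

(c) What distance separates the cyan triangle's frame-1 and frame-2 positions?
3.6

The cyan triangle moved from (4.0, 6.4) to (7.6, 6.3), a distance of √(3.6² + 0.1²) ≈ 3.6.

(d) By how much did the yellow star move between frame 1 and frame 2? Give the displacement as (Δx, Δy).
(-1.2, -1.4)

The yellow star was at (3.4, 8.9) in frame 1 and (2.2, 7.5) in frame 2.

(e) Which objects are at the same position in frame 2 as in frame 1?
the green triangle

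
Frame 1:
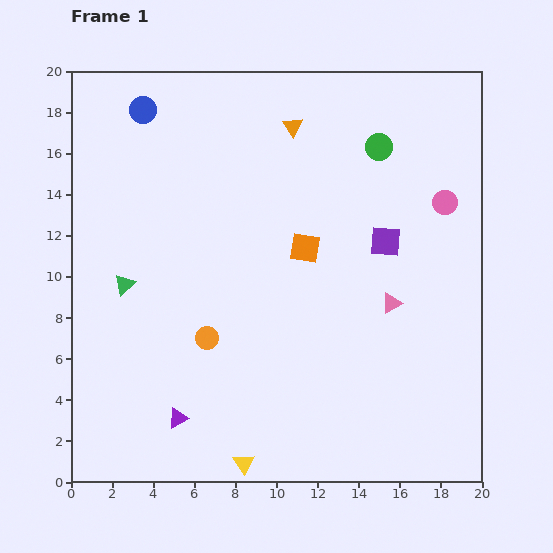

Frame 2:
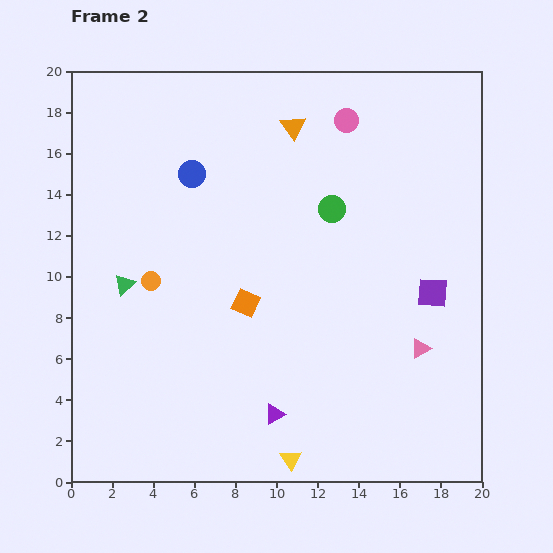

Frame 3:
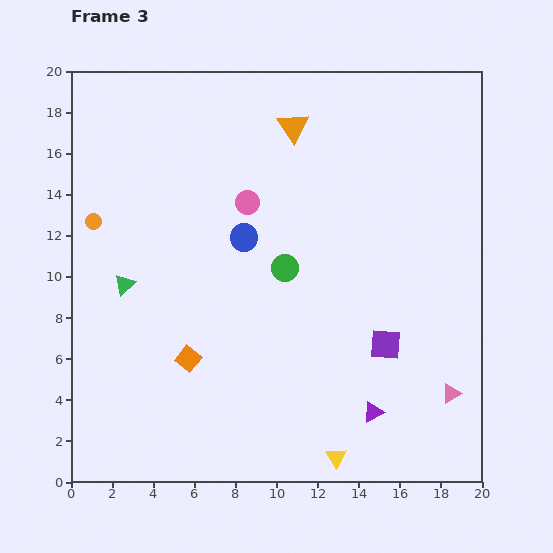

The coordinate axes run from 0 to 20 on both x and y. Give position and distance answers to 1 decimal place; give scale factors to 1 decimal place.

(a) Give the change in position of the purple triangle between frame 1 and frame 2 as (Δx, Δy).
(4.7, 0.2)

The purple triangle was at (5.2, 3.1) in frame 1 and (9.9, 3.3) in frame 2.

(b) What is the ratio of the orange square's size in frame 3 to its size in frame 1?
0.8×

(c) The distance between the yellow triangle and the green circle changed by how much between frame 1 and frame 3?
-7.3

Distance in frame 1: 16.8. Distance in frame 3: 9.5.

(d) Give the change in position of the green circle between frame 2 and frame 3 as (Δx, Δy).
(-2.3, -2.9)

The green circle was at (12.7, 13.3) in frame 2 and (10.4, 10.4) in frame 3.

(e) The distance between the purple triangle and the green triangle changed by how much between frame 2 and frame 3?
+4.0

Distance in frame 2: 9.6. Distance in frame 3: 13.6.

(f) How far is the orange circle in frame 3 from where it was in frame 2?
4.0

The orange circle moved from (3.9, 9.8) to (1.1, 12.7), a distance of √(2.8² + 2.9²) ≈ 4.0.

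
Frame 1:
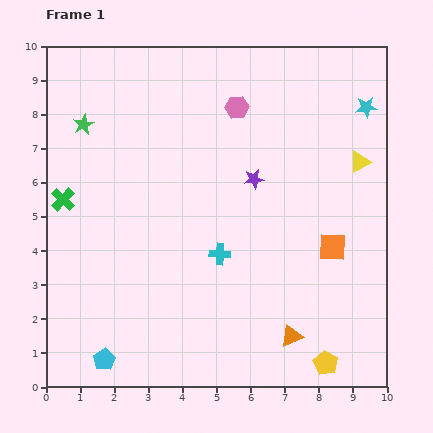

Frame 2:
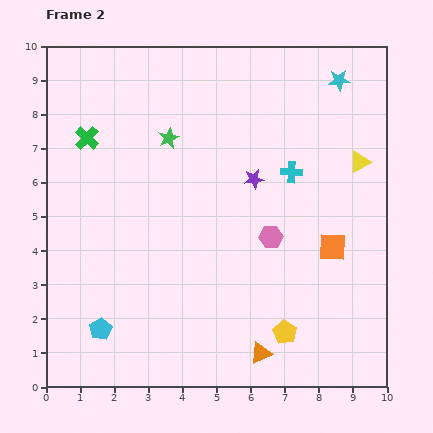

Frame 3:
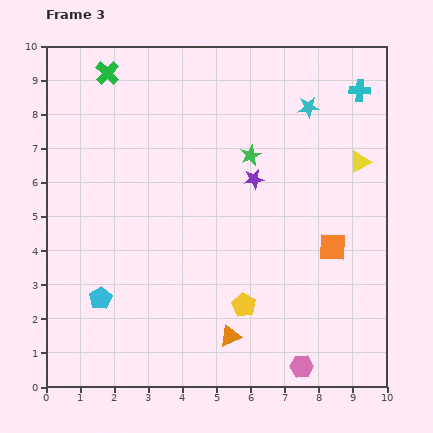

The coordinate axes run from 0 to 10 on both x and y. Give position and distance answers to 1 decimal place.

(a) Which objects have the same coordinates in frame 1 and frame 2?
the yellow triangle, the purple star, the orange square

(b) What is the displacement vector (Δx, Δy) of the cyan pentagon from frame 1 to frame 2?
(-0.1, 0.9)

The cyan pentagon was at (1.7, 0.8) in frame 1 and (1.6, 1.7) in frame 2.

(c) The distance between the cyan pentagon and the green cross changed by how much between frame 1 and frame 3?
+1.7

Distance in frame 1: 4.9. Distance in frame 3: 6.6.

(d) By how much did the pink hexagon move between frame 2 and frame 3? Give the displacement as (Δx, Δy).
(0.9, -3.8)

The pink hexagon was at (6.6, 4.4) in frame 2 and (7.5, 0.6) in frame 3.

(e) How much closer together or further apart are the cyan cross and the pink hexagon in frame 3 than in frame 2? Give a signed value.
+6.3

Distance in frame 2: 2.0. Distance in frame 3: 8.3.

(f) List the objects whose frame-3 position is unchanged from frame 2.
the yellow triangle, the purple star, the orange square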